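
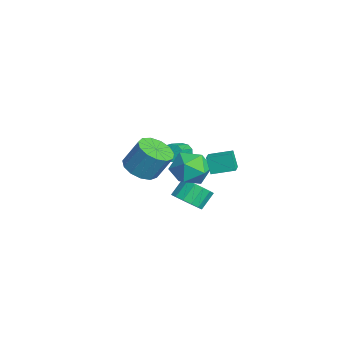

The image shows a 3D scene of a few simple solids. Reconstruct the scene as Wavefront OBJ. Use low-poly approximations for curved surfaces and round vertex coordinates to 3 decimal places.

v 0.301 2.708 -0.987
v 1.117 3.171 -0.928
v 0.655 3.875 -0.073
v -0.161 3.412 -0.133
v 0.86 3.411 -1.265
v 0.398 4.115 -0.41
v 0.453 3.462 -1.527
v -0.008 4.167 -0.672
v 0.006 3.312 -1.644
v -0.456 4.016 -0.79
v -0.363 2.999 -1.586
v -0.824 3.704 -0.731
v -0.553 2.609 -1.367
v -1.015 3.313 -0.512
v -0.515 2.245 -1.047
v -0.977 2.949 -0.192
v -0.258 2.005 -0.71
v -0.72 2.709 0.145
v 0.148 1.953 -0.448
v -0.313 2.658 0.407
v 0.596 2.104 -0.33
v 0.134 2.808 0.524
v 0.964 2.416 -0.389
v 0.503 3.121 0.466
v 1.155 2.807 -0.608
v 0.693 3.511 0.247
v 3.079 3.52 3.026
v 2.713 3.353 3.996
v 3.369 4.715 3.342
v 3.003 4.548 4.312
v 3.897 3.252 3.288
v 3.531 3.085 4.258
v 4.187 4.447 3.604
v 3.821 4.28 4.574
v 2.24 3.657 2.738
v 3.239 3.078 2.968
v 1.301 2.002 2.652
v 2.3 1.423 2.882
v 1.797 2.084 3.717
v 2.377 3.107 3.77
v 2.163 1.973 1.85
v 2.743 2.996 1.903
v 3.192 2.037 2.42
v 2.965 2.106 3.573
v 1.575 2.974 2.047
v 1.348 3.043 3.2
v -2.043 0.678 0.372
v -1.539 1.469 -0.143
v -1.233 2.273 1.393
v -1.737 1.482 1.908
v -2.12 1.629 -0.111
v -1.814 2.434 1.424
v -2.676 1.488 0.074
v -2.37 2.292 1.609
v -3.031 1.089 0.354
v -2.725 1.893 1.889
v -3.072 0.559 0.639
v -2.766 1.364 2.175
v -2.787 0.068 0.84
v -2.481 0.872 2.376
v -2.265 -0.23 0.892
v -1.96 0.574 2.428
v -1.673 -0.24 0.78
v -1.367 0.564 2.315
v -1.198 0.042 0.537
v -0.893 0.846 2.073
v -0.992 0.526 0.243
v -0.686 1.33 1.778
v -1.119 1.058 -0.011
v -0.813 1.862 1.525
v -4.016 3.268 0.137
v -3.616 3.545 -0.215
v -2.405 2.75 0.532
v -2.804 2.472 0.883
v -3.667 3.753 0.088
v -2.456 2.958 0.835
v -3.85 3.776 0.409
v -2.639 2.981 1.156
v -4.097 3.604 0.627
v -2.886 2.809 1.373
v -4.312 3.304 0.657
v -3.101 2.509 1.404
v -4.415 2.99 0.488
v -3.204 2.195 1.235
v -4.364 2.782 0.185
v -3.153 1.987 0.932
v -4.181 2.759 -0.136
v -2.97 1.964 0.611
v -3.934 2.931 -0.353
v -2.723 2.136 0.393
v -3.719 3.231 -0.384
v -2.508 2.436 0.363
f 2 1 5
f 2 5 3
f 3 5 6
f 3 6 4
f 5 1 7
f 5 7 6
f 6 7 8
f 6 8 4
f 7 1 9
f 7 9 8
f 8 9 10
f 8 10 4
f 9 1 11
f 9 11 10
f 10 11 12
f 10 12 4
f 11 1 13
f 11 13 12
f 12 13 14
f 12 14 4
f 13 1 15
f 13 15 14
f 14 15 16
f 14 16 4
f 15 1 17
f 15 17 16
f 16 17 18
f 16 18 4
f 17 1 19
f 17 19 18
f 18 19 20
f 18 20 4
f 19 1 21
f 19 21 20
f 20 21 22
f 20 22 4
f 21 1 23
f 21 23 22
f 22 23 24
f 22 24 4
f 23 1 25
f 23 25 24
f 24 25 26
f 24 26 4
f 25 1 2
f 25 2 26
f 26 2 3
f 26 3 4
f 28 30 27
f 31 28 27
f 27 30 29
f 29 31 27
f 28 34 30
f 32 28 31
f 32 34 28
f 30 34 29
f 33 31 29
f 29 34 33
f 33 32 31
f 34 32 33
f 35 46 40
f 35 40 36
f 35 36 42
f 35 42 45
f 35 45 46
f 36 40 44
f 40 46 39
f 46 45 37
f 45 42 41
f 42 36 43
f 38 44 39
f 38 39 37
f 38 37 41
f 38 41 43
f 38 43 44
f 39 44 40
f 37 39 46
f 41 37 45
f 43 41 42
f 44 43 36
f 48 47 51
f 48 51 49
f 49 51 52
f 49 52 50
f 51 47 53
f 51 53 52
f 52 53 54
f 52 54 50
f 53 47 55
f 53 55 54
f 54 55 56
f 54 56 50
f 55 47 57
f 55 57 56
f 56 57 58
f 56 58 50
f 57 47 59
f 57 59 58
f 58 59 60
f 58 60 50
f 59 47 61
f 59 61 60
f 60 61 62
f 60 62 50
f 61 47 63
f 61 63 62
f 62 63 64
f 62 64 50
f 63 47 65
f 63 65 64
f 64 65 66
f 64 66 50
f 65 47 67
f 65 67 66
f 66 67 68
f 66 68 50
f 67 47 69
f 67 69 68
f 68 69 70
f 68 70 50
f 69 47 48
f 69 48 70
f 70 48 49
f 70 49 50
f 72 71 75
f 72 75 73
f 73 75 76
f 73 76 74
f 75 71 77
f 75 77 76
f 76 77 78
f 76 78 74
f 77 71 79
f 77 79 78
f 78 79 80
f 78 80 74
f 79 71 81
f 79 81 80
f 80 81 82
f 80 82 74
f 81 71 83
f 81 83 82
f 82 83 84
f 82 84 74
f 83 71 85
f 83 85 84
f 84 85 86
f 84 86 74
f 85 71 87
f 85 87 86
f 86 87 88
f 86 88 74
f 87 71 89
f 87 89 88
f 88 89 90
f 88 90 74
f 89 71 91
f 89 91 90
f 90 91 92
f 90 92 74
f 91 71 72
f 91 72 92
f 92 72 73
f 92 73 74



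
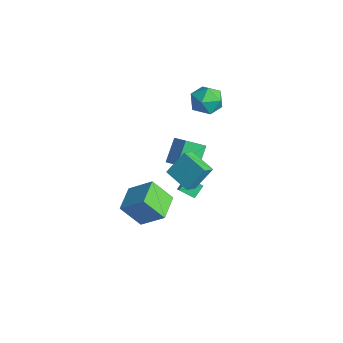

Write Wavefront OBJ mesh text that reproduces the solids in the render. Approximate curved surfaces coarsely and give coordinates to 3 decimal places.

v 0.217 -1.178 -1.267
v 0.373 -0.093 0.135
v -0.142 -0.413 -1.82
v 0.014 0.673 -0.417
v 1.846 -0.773 -1.763
v 2.002 0.313 -0.36
v 1.487 -0.007 -2.315
v 1.643 1.078 -0.913
v -3.345 4.585 0.881
v -2.749 4.342 -0.067
v -3.811 2.798 1.047
v -3.215 2.555 0.099
v -2.667 2.868 1.056
v -2.379 3.973 0.953
v -4.181 3.167 0.027
v -3.893 4.272 -0.076
v -3.265 3.465 -0.595
v -2.33 3.28 0.041
v -4.23 3.86 0.939
v -3.295 3.675 1.575
v -0.039 0.714 -4.827
v -0.735 0.085 -4.355
v -0.303 1.45 -4.235
v -0.999 0.821 -3.764
v 0.799 0.379 -4.036
v 0.103 -0.25 -3.565
v 0.535 1.115 -3.445
v -0.161 0.486 -2.973
v 0.693 -3.899 -1.087
v 1.842 -3.004 0.118
v 1.396 -2.961 -2.453
v 2.545 -2.067 -1.248
v 1.875 -5.113 -1.312
v 3.024 -4.219 -0.107
v 2.578 -4.176 -2.678
v 3.727 -3.281 -1.473
v -1.106 0.927 -2.927
v -1.304 -0.35 -2
v -1.843 1.933 -1.698
v -2.04 0.656 -0.772
v -0.1 1.104 -2.468
v -0.297 -0.173 -1.542
v -0.836 2.11 -1.24
v -1.034 0.833 -0.313
f 2 4 1
f 5 2 1
f 1 4 3
f 3 5 1
f 2 8 4
f 6 2 5
f 6 8 2
f 4 8 3
f 7 5 3
f 3 8 7
f 7 6 5
f 8 6 7
f 9 20 14
f 9 14 10
f 9 10 16
f 9 16 19
f 9 19 20
f 10 14 18
f 14 20 13
f 20 19 11
f 19 16 15
f 16 10 17
f 12 18 13
f 12 13 11
f 12 11 15
f 12 15 17
f 12 17 18
f 13 18 14
f 11 13 20
f 15 11 19
f 17 15 16
f 18 17 10
f 22 24 21
f 25 22 21
f 21 24 23
f 23 25 21
f 22 28 24
f 26 22 25
f 26 28 22
f 24 28 23
f 27 25 23
f 23 28 27
f 27 26 25
f 28 26 27
f 30 32 29
f 33 30 29
f 29 32 31
f 31 33 29
f 30 36 32
f 34 30 33
f 34 36 30
f 32 36 31
f 35 33 31
f 31 36 35
f 35 34 33
f 36 34 35
f 38 40 37
f 41 38 37
f 37 40 39
f 39 41 37
f 38 44 40
f 42 38 41
f 42 44 38
f 40 44 39
f 43 41 39
f 39 44 43
f 43 42 41
f 44 42 43



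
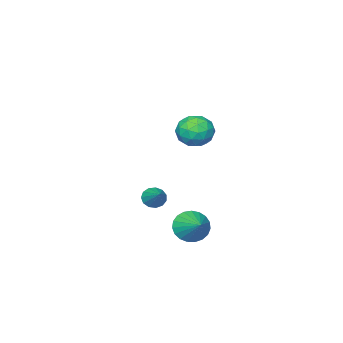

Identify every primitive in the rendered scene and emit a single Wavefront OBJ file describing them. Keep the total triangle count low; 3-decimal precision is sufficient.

v 1.571 2.252 -3.35
v 2.257 1.69 -2.958
v 2.189 3.568 -2.55
v 2.434 1.814 -3.298
v 2.463 2.013 -3.647
v 2.337 2.254 -3.946
v 2.078 2.494 -4.141
v 1.732 2.693 -4.199
v 1.358 2.815 -4.111
v 1.02 2.84 -3.891
v 0.778 2.763 -3.578
v 0.673 2.598 -3.225
v 0.723 2.373 -2.894
v 0.92 2.127 -2.642
v 1.229 1.903 -2.512
v 1.597 1.739 -2.528
v 1.961 1.664 -2.685
v -0.03 -2.198 -3.479
v 0.528 -2.562 -3.413
v 0.67 -0.962 -2.561
v 0.573 -2.355 -3.726
v 0.426 -2.098 -3.96
v 0.134 -1.873 -4.041
v -0.209 -1.75 -3.944
v -0.496 -1.77 -3.699
v -0.635 -1.925 -3.384
v -0.581 -2.167 -3.099
v -0.353 -2.419 -2.935
v -0.022 -2.6 -2.943
v 0.307 -2.654 -3.121
v 1.326 3.035 2.487
v 1.889 3.021 3.337
v 0.811 1.499 2.803
v 1.374 1.485 3.653
v 0.553 2.088 3.596
v 0.872 3.037 3.4
v 1.828 1.483 2.74
v 2.147 2.432 2.544
v 2.2 2.062 3.493
v 1.412 2.435 4.022
v 1.288 2.085 2.118
v 0.5 2.458 2.647
v 1.653 3.163 2.884
v 1.047 1.357 3.256
v 0.565 1.712 3.222
v 0.896 1.703 3.722
v 1.055 3.172 2.921
v 1.386 3.164 3.421
v 0.6 2.615 3.573
v 1.314 1.356 2.719
v 1.645 1.348 3.219
v 1.804 2.817 2.418
v 2.135 2.808 2.918
v 2.1 1.905 2.567
v 2.167 2.591 3.476
v 1.864 1.688 3.661
v 2.131 1.687 3.125
v 2.318 2.245 3.01
v 1.704 2.81 3.786
v 1.401 1.908 3.972
v 0.918 2.262 3.939
v 1.105 2.819 3.824
v 1.886 2.247 3.878
v 1.299 2.612 2.168
v 0.996 1.71 2.354
v 1.595 1.701 2.316
v 1.782 2.258 2.201
v 0.836 2.832 2.479
v 0.533 1.929 2.664
v 0.382 2.275 3.13
v 0.569 2.833 3.015
v 0.814 2.273 2.262
f 2 1 4
f 2 4 3
f 4 1 5
f 4 5 3
f 5 1 6
f 5 6 3
f 6 1 7
f 6 7 3
f 7 1 8
f 7 8 3
f 8 1 9
f 8 9 3
f 9 1 10
f 9 10 3
f 10 1 11
f 10 11 3
f 11 1 12
f 11 12 3
f 12 1 13
f 12 13 3
f 13 1 14
f 13 14 3
f 14 1 15
f 14 15 3
f 15 1 16
f 15 16 3
f 16 1 17
f 16 17 3
f 17 1 2
f 17 2 3
f 19 18 21
f 19 21 20
f 21 18 22
f 21 22 20
f 22 18 23
f 22 23 20
f 23 18 24
f 23 24 20
f 24 18 25
f 24 25 20
f 25 18 26
f 25 26 20
f 26 18 27
f 26 27 20
f 27 18 28
f 27 28 20
f 28 18 29
f 28 29 20
f 29 18 30
f 29 30 20
f 30 18 19
f 30 19 20
f 31 68 47
f 68 42 71
f 47 71 36
f 68 71 47
f 31 47 43
f 47 36 48
f 43 48 32
f 47 48 43
f 31 43 52
f 43 32 53
f 52 53 38
f 43 53 52
f 31 52 64
f 52 38 67
f 64 67 41
f 52 67 64
f 31 64 68
f 64 41 72
f 68 72 42
f 64 72 68
f 32 48 59
f 48 36 62
f 59 62 40
f 48 62 59
f 36 71 49
f 71 42 70
f 49 70 35
f 71 70 49
f 42 72 69
f 72 41 65
f 69 65 33
f 72 65 69
f 41 67 66
f 67 38 54
f 66 54 37
f 67 54 66
f 38 53 58
f 53 32 55
f 58 55 39
f 53 55 58
f 34 60 46
f 60 40 61
f 46 61 35
f 60 61 46
f 34 46 44
f 46 35 45
f 44 45 33
f 46 45 44
f 34 44 51
f 44 33 50
f 51 50 37
f 44 50 51
f 34 51 56
f 51 37 57
f 56 57 39
f 51 57 56
f 34 56 60
f 56 39 63
f 60 63 40
f 56 63 60
f 35 61 49
f 61 40 62
f 49 62 36
f 61 62 49
f 33 45 69
f 45 35 70
f 69 70 42
f 45 70 69
f 37 50 66
f 50 33 65
f 66 65 41
f 50 65 66
f 39 57 58
f 57 37 54
f 58 54 38
f 57 54 58
f 40 63 59
f 63 39 55
f 59 55 32
f 63 55 59



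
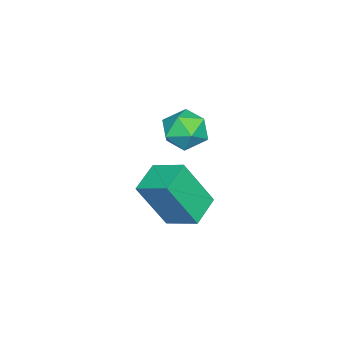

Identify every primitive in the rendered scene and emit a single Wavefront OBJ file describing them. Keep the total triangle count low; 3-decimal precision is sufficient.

v -0.13 0.67 0.237
v 0.446 0.875 0.844
v 0.754 -0.275 -0.284
v 1.33 -0.07 0.323
v 0.602 -0.477 0.541
v 0.056 0.107 0.862
v 1.144 0.493 -0.302
v 0.598 1.077 0.019
v 1.234 0.766 0.511
v 0.899 0.166 1.032
v 0.301 0.434 -0.472
v -0.034 -0.166 0.049
v -0.431 -0.184 -4.004
v 0.018 -1.066 -2.209
v -0.185 1.003 -3.482
v 0.264 0.121 -1.687
v 0.776 -0.281 -4.353
v 1.225 -1.163 -2.558
v 1.022 0.906 -3.831
v 1.471 0.024 -2.036
f 1 12 6
f 1 6 2
f 1 2 8
f 1 8 11
f 1 11 12
f 2 6 10
f 6 12 5
f 12 11 3
f 11 8 7
f 8 2 9
f 4 10 5
f 4 5 3
f 4 3 7
f 4 7 9
f 4 9 10
f 5 10 6
f 3 5 12
f 7 3 11
f 9 7 8
f 10 9 2
f 14 16 13
f 17 14 13
f 13 16 15
f 15 17 13
f 14 20 16
f 18 14 17
f 18 20 14
f 16 20 15
f 19 17 15
f 15 20 19
f 19 18 17
f 20 18 19



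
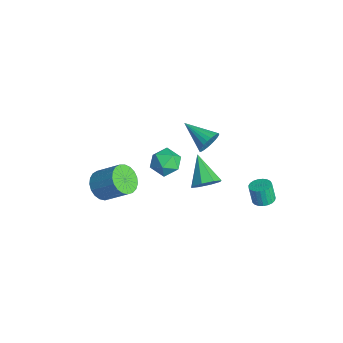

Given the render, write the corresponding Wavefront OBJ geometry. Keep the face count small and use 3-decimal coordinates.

v -1.654 2.754 -1.688
v -1.248 2.457 -1.053
v -3.266 1.866 -1.072
v -1.354 2.731 -0.936
v -1.506 3.008 -0.933
v -1.68 3.247 -1.046
v -1.85 3.41 -1.256
v -1.991 3.474 -1.532
v -2.08 3.428 -1.831
v -2.104 3.279 -2.109
v -2.06 3.05 -2.323
v -1.954 2.777 -2.44
v -1.803 2.499 -2.443
v -1.628 2.261 -2.33
v -1.458 2.097 -2.12
v -1.318 2.034 -1.844
v -1.228 2.08 -1.545
v -1.204 2.228 -1.267
v 0.601 -0.566 0.591
v 1.276 -0.096 1.08
v 1.324 -1.904 0.88
v 1.999 -1.434 1.369
v 1.11 -1.496 1.719
v 0.664 -0.669 1.54
v 1.936 -1.331 0.42
v 1.49 -0.504 0.241
v 2.101 -0.569 0.974
v 1.591 -0.671 1.777
v 1.009 -1.329 0.183
v 0.499 -1.431 0.986
v -1.06 -3.848 -2.571
v -0.407 -3.651 -3.26
v 0.533 -2.634 -2.079
v -0.12 -2.832 -1.389
v -0.673 -3.35 -3.307
v 0.268 -2.334 -2.126
v -1.005 -3.136 -3.227
v -0.065 -2.12 -2.046
v -1.347 -3.045 -3.033
v -0.406 -2.029 -1.852
v -1.639 -3.093 -2.76
v -0.699 -2.077 -1.578
v -1.831 -3.272 -2.453
v -0.891 -2.255 -1.272
v -1.89 -3.55 -2.167
v -0.95 -2.533 -0.986
v -1.805 -3.879 -1.95
v -0.865 -2.863 -0.769
v -1.592 -4.204 -1.841
v -0.652 -3.187 -0.66
v -1.286 -4.467 -1.858
v -0.346 -3.45 -0.677
v -0.942 -4.623 -1.998
v -0.002 -3.606 -0.817
v -0.618 -4.645 -2.237
v 0.323 -3.628 -1.056
v -0.37 -4.529 -2.534
v 0.57 -3.513 -1.353
v -0.242 -4.296 -2.837
v 0.699 -3.279 -1.656
v -0.255 -3.985 -3.094
v 0.685 -2.968 -1.913
v 3.28 0.576 0.366
v 3.761 0.807 1.053
v 1.7 0.684 1.434
v 3.556 1.331 0.698
v 3.19 1.413 0.148
v 2.876 1.004 -0.275
v 2.799 0.345 -0.321
v 3.004 -0.18 0.034
v 3.37 -0.262 0.584
v 3.683 0.147 1.006
v 3.487 3.891 -2.243
v 4.115 3.881 -2.077
v 3.822 3.759 -0.972
v 3.193 3.769 -1.137
v 4.058 4.144 -2.063
v 3.764 4.023 -0.958
v 3.901 4.364 -2.08
v 3.608 4.243 -0.975
v 3.674 4.502 -2.126
v 3.38 4.381 -1.021
v 3.413 4.535 -2.191
v 3.12 4.413 -1.086
v 3.166 4.456 -2.266
v 2.872 4.334 -1.161
v 2.974 4.279 -2.336
v 2.68 4.157 -1.231
v 2.871 4.035 -2.39
v 2.577 3.913 -1.285
v 2.874 3.766 -2.419
v 2.58 3.645 -1.314
v 2.983 3.519 -2.417
v 2.689 3.397 -1.312
v 3.179 3.336 -2.385
v 2.886 3.215 -1.28
v 3.429 3.249 -2.329
v 3.135 3.128 -1.223
v 3.688 3.273 -2.257
v 3.395 3.151 -1.152
v 3.913 3.404 -2.183
v 3.62 3.282 -1.078
v 4.064 3.619 -2.119
v 3.77 3.497 -1.014
f 2 1 4
f 2 4 3
f 4 1 5
f 4 5 3
f 5 1 6
f 5 6 3
f 6 1 7
f 6 7 3
f 7 1 8
f 7 8 3
f 8 1 9
f 8 9 3
f 9 1 10
f 9 10 3
f 10 1 11
f 10 11 3
f 11 1 12
f 11 12 3
f 12 1 13
f 12 13 3
f 13 1 14
f 13 14 3
f 14 1 15
f 14 15 3
f 15 1 16
f 15 16 3
f 16 1 17
f 16 17 3
f 17 1 18
f 17 18 3
f 18 1 2
f 18 2 3
f 19 30 24
f 19 24 20
f 19 20 26
f 19 26 29
f 19 29 30
f 20 24 28
f 24 30 23
f 30 29 21
f 29 26 25
f 26 20 27
f 22 28 23
f 22 23 21
f 22 21 25
f 22 25 27
f 22 27 28
f 23 28 24
f 21 23 30
f 25 21 29
f 27 25 26
f 28 27 20
f 32 31 35
f 32 35 33
f 33 35 36
f 33 36 34
f 35 31 37
f 35 37 36
f 36 37 38
f 36 38 34
f 37 31 39
f 37 39 38
f 38 39 40
f 38 40 34
f 39 31 41
f 39 41 40
f 40 41 42
f 40 42 34
f 41 31 43
f 41 43 42
f 42 43 44
f 42 44 34
f 43 31 45
f 43 45 44
f 44 45 46
f 44 46 34
f 45 31 47
f 45 47 46
f 46 47 48
f 46 48 34
f 47 31 49
f 47 49 48
f 48 49 50
f 48 50 34
f 49 31 51
f 49 51 50
f 50 51 52
f 50 52 34
f 51 31 53
f 51 53 52
f 52 53 54
f 52 54 34
f 53 31 55
f 53 55 54
f 54 55 56
f 54 56 34
f 55 31 57
f 55 57 56
f 56 57 58
f 56 58 34
f 57 31 59
f 57 59 58
f 58 59 60
f 58 60 34
f 59 31 61
f 59 61 60
f 60 61 62
f 60 62 34
f 61 31 32
f 61 32 62
f 62 32 33
f 62 33 34
f 64 63 66
f 64 66 65
f 66 63 67
f 66 67 65
f 67 63 68
f 67 68 65
f 68 63 69
f 68 69 65
f 69 63 70
f 69 70 65
f 70 63 71
f 70 71 65
f 71 63 72
f 71 72 65
f 72 63 64
f 72 64 65
f 74 73 77
f 74 77 75
f 75 77 78
f 75 78 76
f 77 73 79
f 77 79 78
f 78 79 80
f 78 80 76
f 79 73 81
f 79 81 80
f 80 81 82
f 80 82 76
f 81 73 83
f 81 83 82
f 82 83 84
f 82 84 76
f 83 73 85
f 83 85 84
f 84 85 86
f 84 86 76
f 85 73 87
f 85 87 86
f 86 87 88
f 86 88 76
f 87 73 89
f 87 89 88
f 88 89 90
f 88 90 76
f 89 73 91
f 89 91 90
f 90 91 92
f 90 92 76
f 91 73 93
f 91 93 92
f 92 93 94
f 92 94 76
f 93 73 95
f 93 95 94
f 94 95 96
f 94 96 76
f 95 73 97
f 95 97 96
f 96 97 98
f 96 98 76
f 97 73 99
f 97 99 98
f 98 99 100
f 98 100 76
f 99 73 101
f 99 101 100
f 100 101 102
f 100 102 76
f 101 73 103
f 101 103 102
f 102 103 104
f 102 104 76
f 103 73 74
f 103 74 104
f 104 74 75
f 104 75 76



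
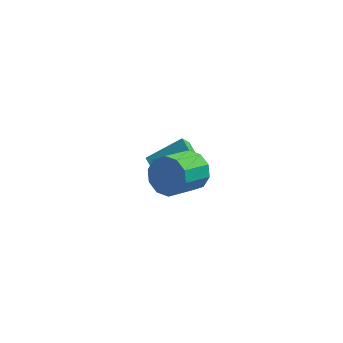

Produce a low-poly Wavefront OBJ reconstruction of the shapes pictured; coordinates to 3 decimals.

v 1.212 -0.301 1.608
v 1.759 -0.96 1.245
v 0.895 -2.098 2.009
v 0.348 -1.439 2.372
v 1.987 -0.796 1.747
v 1.123 -1.934 2.511
v 1.919 -0.443 2.195
v 1.055 -1.581 2.959
v 1.581 -0.036 2.42
v 0.717 -1.174 3.184
v 1.102 0.27 2.334
v 0.238 -0.868 3.098
v 0.665 0.358 1.971
v -0.199 -0.78 2.735
v 0.437 0.194 1.469
v -0.427 -0.944 2.233
v 0.505 -0.159 1.021
v -0.359 -1.297 1.785
v 0.843 -0.566 0.796
v -0.021 -1.704 1.56
v 1.322 -0.872 0.882
v 0.458 -2.01 1.646
v -0.372 2.79 -2.428
v 1.137 3.333 -1.485
v -0.943 3.804 -2.097
v 0.565 4.347 -1.154
v -0.085 3.173 -3.106
v 1.423 3.716 -2.163
v -0.657 4.187 -2.775
v 0.852 4.73 -1.832
f 2 1 5
f 2 5 3
f 3 5 6
f 3 6 4
f 5 1 7
f 5 7 6
f 6 7 8
f 6 8 4
f 7 1 9
f 7 9 8
f 8 9 10
f 8 10 4
f 9 1 11
f 9 11 10
f 10 11 12
f 10 12 4
f 11 1 13
f 11 13 12
f 12 13 14
f 12 14 4
f 13 1 15
f 13 15 14
f 14 15 16
f 14 16 4
f 15 1 17
f 15 17 16
f 16 17 18
f 16 18 4
f 17 1 19
f 17 19 18
f 18 19 20
f 18 20 4
f 19 1 21
f 19 21 20
f 20 21 22
f 20 22 4
f 21 1 2
f 21 2 22
f 22 2 3
f 22 3 4
f 24 26 23
f 27 24 23
f 23 26 25
f 25 27 23
f 24 30 26
f 28 24 27
f 28 30 24
f 26 30 25
f 29 27 25
f 25 30 29
f 29 28 27
f 30 28 29



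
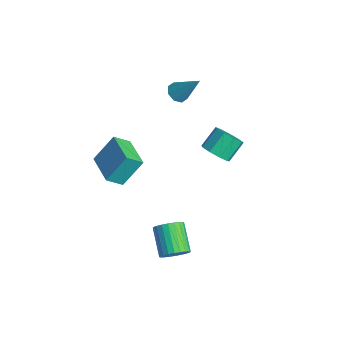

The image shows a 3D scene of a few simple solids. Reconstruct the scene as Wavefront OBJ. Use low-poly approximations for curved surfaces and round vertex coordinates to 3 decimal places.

v 4.502 -2.075 -2.776
v 4.871 -2.276 -2.179
v 3.588 -1.986 -1.287
v 3.218 -1.785 -1.884
v 4.928 -1.997 -2.189
v 3.644 -1.707 -1.296
v 4.92 -1.73 -2.287
v 3.636 -1.44 -1.395
v 4.848 -1.516 -2.46
v 3.564 -1.225 -1.568
v 4.724 -1.386 -2.682
v 3.44 -1.096 -1.789
v 4.565 -1.362 -2.917
v 3.282 -1.071 -2.025
v 4.397 -1.446 -3.131
v 3.114 -1.155 -2.239
v 4.245 -1.626 -3.291
v 2.962 -1.335 -2.399
v 4.132 -1.874 -3.373
v 2.849 -1.584 -2.481
v 4.076 -2.153 -3.364
v 2.792 -1.863 -2.471
v 4.084 -2.42 -3.265
v 2.8 -2.13 -2.373
v 4.156 -2.635 -3.092
v 2.872 -2.344 -2.2
v 4.28 -2.764 -2.871
v 2.996 -2.474 -1.978
v 4.438 -2.789 -2.635
v 3.155 -2.498 -1.743
v 4.606 -2.705 -2.421
v 3.323 -2.414 -1.529
v 4.758 -2.525 -2.261
v 3.475 -2.234 -1.369
v -1.361 0.922 3.048
v -1.072 1.284 2.666
v -0.479 1.638 4.392
v -1.462 1.469 2.823
v -1.792 1.335 3.111
v -1.87 0.958 3.363
v -1.65 0.561 3.43
v -1.261 0.375 3.273
v -0.93 0.51 2.984
v -0.852 0.886 2.733
v -0.147 -3.986 1.128
v -0.108 -2.966 2.411
v -0.054 -3.2 0.5
v -0.015 -2.18 1.783
v 1.615 -4.14 1.197
v 1.654 -3.12 2.48
v 1.708 -3.354 0.569
v 1.747 -2.334 1.852
v 1.297 1.586 0.36
v 1.971 1.456 0.752
v 1.677 2.344 1.551
v 1.003 2.474 1.16
v 2.048 1.828 0.367
v 1.755 2.716 1.166
v 1.775 2.087 -0.02
v 1.482 2.974 0.779
v 1.277 2.111 -0.23
v 0.984 2.999 0.569
v 0.789 1.89 -0.163
v 0.496 2.777 0.636
v 0.538 1.526 0.149
v 0.245 2.414 0.948
v 0.642 1.191 0.559
v 0.349 2.079 1.359
v 1.053 1.04 0.877
v 0.76 1.928 1.676
v 1.577 1.145 0.953
v 1.284 2.033 1.752
f 2 1 5
f 2 5 3
f 3 5 6
f 3 6 4
f 5 1 7
f 5 7 6
f 6 7 8
f 6 8 4
f 7 1 9
f 7 9 8
f 8 9 10
f 8 10 4
f 9 1 11
f 9 11 10
f 10 11 12
f 10 12 4
f 11 1 13
f 11 13 12
f 12 13 14
f 12 14 4
f 13 1 15
f 13 15 14
f 14 15 16
f 14 16 4
f 15 1 17
f 15 17 16
f 16 17 18
f 16 18 4
f 17 1 19
f 17 19 18
f 18 19 20
f 18 20 4
f 19 1 21
f 19 21 20
f 20 21 22
f 20 22 4
f 21 1 23
f 21 23 22
f 22 23 24
f 22 24 4
f 23 1 25
f 23 25 24
f 24 25 26
f 24 26 4
f 25 1 27
f 25 27 26
f 26 27 28
f 26 28 4
f 27 1 29
f 27 29 28
f 28 29 30
f 28 30 4
f 29 1 31
f 29 31 30
f 30 31 32
f 30 32 4
f 31 1 33
f 31 33 32
f 32 33 34
f 32 34 4
f 33 1 2
f 33 2 34
f 34 2 3
f 34 3 4
f 36 35 38
f 36 38 37
f 38 35 39
f 38 39 37
f 39 35 40
f 39 40 37
f 40 35 41
f 40 41 37
f 41 35 42
f 41 42 37
f 42 35 43
f 42 43 37
f 43 35 44
f 43 44 37
f 44 35 36
f 44 36 37
f 46 48 45
f 49 46 45
f 45 48 47
f 47 49 45
f 46 52 48
f 50 46 49
f 50 52 46
f 48 52 47
f 51 49 47
f 47 52 51
f 51 50 49
f 52 50 51
f 54 53 57
f 54 57 55
f 55 57 58
f 55 58 56
f 57 53 59
f 57 59 58
f 58 59 60
f 58 60 56
f 59 53 61
f 59 61 60
f 60 61 62
f 60 62 56
f 61 53 63
f 61 63 62
f 62 63 64
f 62 64 56
f 63 53 65
f 63 65 64
f 64 65 66
f 64 66 56
f 65 53 67
f 65 67 66
f 66 67 68
f 66 68 56
f 67 53 69
f 67 69 68
f 68 69 70
f 68 70 56
f 69 53 71
f 69 71 70
f 70 71 72
f 70 72 56
f 71 53 54
f 71 54 72
f 72 54 55
f 72 55 56



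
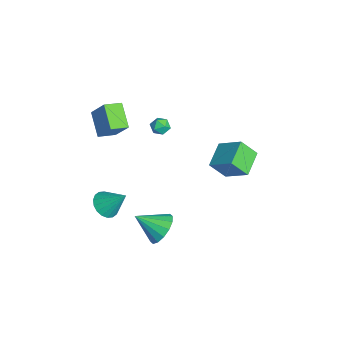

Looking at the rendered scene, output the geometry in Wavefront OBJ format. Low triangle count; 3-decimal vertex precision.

v -1.021 3.29 1.264
v -0.006 4.337 2.249
v -0.903 4.211 0.163
v 0.112 5.258 1.148
v 0.328 2.482 0.732
v 1.343 3.529 1.717
v 0.446 3.403 -0.369
v 1.461 4.45 0.616
v -1.114 -3.179 -3.445
v -0.263 -3.221 -3.819
v -0.486 -2.101 -2.135
v -0.431 -2.894 -4.008
v -0.734 -2.623 -4.086
v -1.112 -2.462 -4.037
v -1.491 -2.443 -3.871
v -1.795 -2.57 -3.62
v -1.964 -2.818 -3.335
v -1.965 -3.138 -3.072
v -1.797 -3.465 -2.883
v -1.494 -3.736 -2.805
v -1.116 -3.897 -2.854
v -0.737 -3.916 -3.02
v -0.433 -3.788 -3.27
v -0.264 -3.541 -3.555
v -1.108 -3.513 2.971
v -2.503 -3.67 3.893
v -1.418 -2.478 2.678
v -2.813 -2.635 3.6
v -0.287 -2.885 4.32
v -1.682 -3.042 5.242
v -0.597 -1.85 4.027
v -1.992 -2.007 4.949
v -3.076 0.696 2.001
v -2.475 0.484 1.931
v -3.385 0.076 1.229
v -2.784 -0.136 1.159
v -3.119 -0.291 1.683
v -2.928 0.093 2.161
v -2.932 0.467 0.999
v -2.741 0.851 1.477
v -2.386 0.343 1.312
v -2.501 -0.126 1.734
v -3.359 0.686 1.426
v -3.474 0.217 1.848
v 2.488 -0.579 -2.464
v 3.212 -1.175 -3
v 2.092 -2.001 -1.416
v 3.498 -0.944 -2.578
v 3.513 -0.616 -2.126
v 3.254 -0.277 -1.765
v 2.789 -0.019 -1.591
v 2.244 0.088 -1.651
v 1.764 0.017 -1.928
v 1.478 -0.214 -2.349
v 1.463 -0.542 -2.801
v 1.722 -0.881 -3.163
v 2.186 -1.139 -3.337
v 2.732 -1.246 -3.277
f 2 4 1
f 5 2 1
f 1 4 3
f 3 5 1
f 2 8 4
f 6 2 5
f 6 8 2
f 4 8 3
f 7 5 3
f 3 8 7
f 7 6 5
f 8 6 7
f 10 9 12
f 10 12 11
f 12 9 13
f 12 13 11
f 13 9 14
f 13 14 11
f 14 9 15
f 14 15 11
f 15 9 16
f 15 16 11
f 16 9 17
f 16 17 11
f 17 9 18
f 17 18 11
f 18 9 19
f 18 19 11
f 19 9 20
f 19 20 11
f 20 9 21
f 20 21 11
f 21 9 22
f 21 22 11
f 22 9 23
f 22 23 11
f 23 9 24
f 23 24 11
f 24 9 10
f 24 10 11
f 26 28 25
f 29 26 25
f 25 28 27
f 27 29 25
f 26 32 28
f 30 26 29
f 30 32 26
f 28 32 27
f 31 29 27
f 27 32 31
f 31 30 29
f 32 30 31
f 33 44 38
f 33 38 34
f 33 34 40
f 33 40 43
f 33 43 44
f 34 38 42
f 38 44 37
f 44 43 35
f 43 40 39
f 40 34 41
f 36 42 37
f 36 37 35
f 36 35 39
f 36 39 41
f 36 41 42
f 37 42 38
f 35 37 44
f 39 35 43
f 41 39 40
f 42 41 34
f 46 45 48
f 46 48 47
f 48 45 49
f 48 49 47
f 49 45 50
f 49 50 47
f 50 45 51
f 50 51 47
f 51 45 52
f 51 52 47
f 52 45 53
f 52 53 47
f 53 45 54
f 53 54 47
f 54 45 55
f 54 55 47
f 55 45 56
f 55 56 47
f 56 45 57
f 56 57 47
f 57 45 58
f 57 58 47
f 58 45 46
f 58 46 47



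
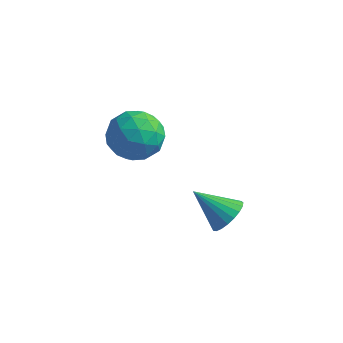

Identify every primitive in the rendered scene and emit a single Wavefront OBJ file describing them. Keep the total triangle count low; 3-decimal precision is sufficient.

v 2.397 0.824 -2.242
v 2.837 0.712 -1.736
v 1.323 0.596 -1.358
v 2.795 0.991 -1.716
v 2.683 1.241 -1.787
v 2.522 1.419 -1.937
v 2.339 1.494 -2.139
v 2.167 1.453 -2.359
v 2.034 1.304 -2.559
v 1.964 1.071 -2.704
v 1.969 0.796 -2.77
v 2.048 0.526 -2.744
v 2.187 0.307 -2.631
v 2.363 0.178 -2.451
v 2.544 0.16 -2.235
v 2.7 0.258 -2.02
v 2.804 0.453 -1.844
v -1.571 2.471 -1.116
v -0.806 1.92 -1.412
v -1.854 1.44 0.072
v -1.089 0.889 -0.224
v -0.932 1.779 0.176
v -0.757 2.417 -0.559
v -1.903 0.943 -0.781
v -1.728 1.581 -1.516
v -1.011 0.976 -1.205
v -0.411 1.492 -0.614
v -2.249 1.868 -0.726
v -1.649 2.384 -0.135
v -1.163 2.286 -1.369
v -1.497 1.074 0.029
v -1.404 1.597 0.263
v -0.954 1.273 0.089
v -1.135 2.578 -0.867
v -0.685 2.254 -1.041
v -0.759 2.171 -0.108
v -1.975 1.106 -0.299
v -1.525 0.782 -0.473
v -1.706 2.087 -1.429
v -1.256 1.763 -1.603
v -1.901 1.189 -1.232
v -0.834 1.407 -1.421
v -1.001 0.801 -0.722
v -1.479 0.833 -1.05
v -1.377 1.208 -1.482
v -0.481 1.711 -1.073
v -0.648 1.105 -0.375
v -0.556 1.628 -0.14
v -0.453 2.003 -0.572
v -0.602 1.156 -0.951
v -2.012 2.255 -0.965
v -2.179 1.649 -0.267
v -2.207 1.357 -0.768
v -2.104 1.732 -1.2
v -1.659 2.559 -0.618
v -1.826 1.953 0.081
v -1.283 2.152 0.142
v -1.181 2.527 -0.29
v -2.058 2.204 -0.389
f 2 1 4
f 2 4 3
f 4 1 5
f 4 5 3
f 5 1 6
f 5 6 3
f 6 1 7
f 6 7 3
f 7 1 8
f 7 8 3
f 8 1 9
f 8 9 3
f 9 1 10
f 9 10 3
f 10 1 11
f 10 11 3
f 11 1 12
f 11 12 3
f 12 1 13
f 12 13 3
f 13 1 14
f 13 14 3
f 14 1 15
f 14 15 3
f 15 1 16
f 15 16 3
f 16 1 17
f 16 17 3
f 17 1 2
f 17 2 3
f 18 55 34
f 55 29 58
f 34 58 23
f 55 58 34
f 18 34 30
f 34 23 35
f 30 35 19
f 34 35 30
f 18 30 39
f 30 19 40
f 39 40 25
f 30 40 39
f 18 39 51
f 39 25 54
f 51 54 28
f 39 54 51
f 18 51 55
f 51 28 59
f 55 59 29
f 51 59 55
f 19 35 46
f 35 23 49
f 46 49 27
f 35 49 46
f 23 58 36
f 58 29 57
f 36 57 22
f 58 57 36
f 29 59 56
f 59 28 52
f 56 52 20
f 59 52 56
f 28 54 53
f 54 25 41
f 53 41 24
f 54 41 53
f 25 40 45
f 40 19 42
f 45 42 26
f 40 42 45
f 21 47 33
f 47 27 48
f 33 48 22
f 47 48 33
f 21 33 31
f 33 22 32
f 31 32 20
f 33 32 31
f 21 31 38
f 31 20 37
f 38 37 24
f 31 37 38
f 21 38 43
f 38 24 44
f 43 44 26
f 38 44 43
f 21 43 47
f 43 26 50
f 47 50 27
f 43 50 47
f 22 48 36
f 48 27 49
f 36 49 23
f 48 49 36
f 20 32 56
f 32 22 57
f 56 57 29
f 32 57 56
f 24 37 53
f 37 20 52
f 53 52 28
f 37 52 53
f 26 44 45
f 44 24 41
f 45 41 25
f 44 41 45
f 27 50 46
f 50 26 42
f 46 42 19
f 50 42 46



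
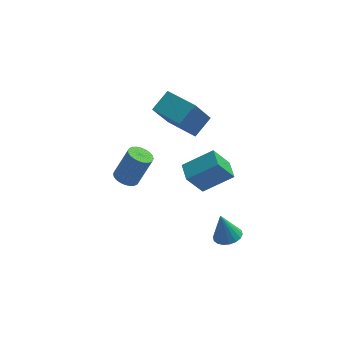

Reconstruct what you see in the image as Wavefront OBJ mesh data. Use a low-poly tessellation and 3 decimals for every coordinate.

v -2.866 -2.224 1.596
v -2.45 -2.813 1.48
v -1.638 -2.585 3.227
v -2.054 -1.996 3.344
v -2.284 -2.606 1.376
v -1.472 -2.378 3.123
v -2.207 -2.341 1.305
v -1.395 -2.113 3.053
v -2.23 -2.058 1.279
v -1.418 -1.83 3.026
v -2.349 -1.801 1.301
v -1.538 -1.573 3.048
v -2.548 -1.608 1.368
v -1.736 -1.38 3.115
v -2.795 -1.509 1.47
v -1.983 -1.281 3.217
v -3.052 -1.518 1.591
v -2.241 -1.29 3.338
v -3.282 -1.635 1.713
v -2.47 -1.407 3.46
v -3.448 -1.842 1.817
v -2.636 -1.614 3.564
v -3.525 -2.107 1.887
v -2.713 -1.879 3.635
v -3.502 -2.39 1.914
v -2.69 -2.162 3.661
v -3.382 -2.647 1.892
v -2.571 -2.419 3.639
v -3.184 -2.84 1.825
v -2.372 -2.612 3.572
v -2.937 -2.939 1.723
v -2.125 -2.711 3.47
v -2.679 -2.93 1.602
v -1.868 -2.702 3.349
v 0.144 0.214 3.68
v 1.039 1.076 4.427
v -1.233 1.754 3.553
v -0.339 2.616 4.301
v 1.039 0.864 1.859
v 1.933 1.726 2.607
v -0.339 2.404 1.733
v 0.556 3.266 2.48
v 0.37 -1.554 0.517
v 2.07 -1.428 1.6
v 0.215 -0.42 0.628
v 1.916 -0.294 1.711
v 1.284 -1.286 -0.951
v 2.985 -1.16 0.132
v 1.13 -0.152 -0.84
v 2.83 -0.026 0.243
v 2.623 -1.959 -4.454
v 3.401 -1.715 -4.296
v 2.217 -1.741 -2.786
v 3.231 -1.398 -4.379
v 2.94 -1.192 -4.477
v 2.587 -1.138 -4.57
v 2.241 -1.246 -4.64
v 1.97 -1.495 -4.673
v 1.829 -1.836 -4.663
v 1.845 -2.202 -4.611
v 2.015 -2.519 -4.529
v 2.306 -2.725 -4.431
v 2.659 -2.78 -4.338
v 3.005 -2.672 -4.268
v 3.276 -2.422 -4.235
v 3.417 -2.081 -4.245
f 2 1 5
f 2 5 3
f 3 5 6
f 3 6 4
f 5 1 7
f 5 7 6
f 6 7 8
f 6 8 4
f 7 1 9
f 7 9 8
f 8 9 10
f 8 10 4
f 9 1 11
f 9 11 10
f 10 11 12
f 10 12 4
f 11 1 13
f 11 13 12
f 12 13 14
f 12 14 4
f 13 1 15
f 13 15 14
f 14 15 16
f 14 16 4
f 15 1 17
f 15 17 16
f 16 17 18
f 16 18 4
f 17 1 19
f 17 19 18
f 18 19 20
f 18 20 4
f 19 1 21
f 19 21 20
f 20 21 22
f 20 22 4
f 21 1 23
f 21 23 22
f 22 23 24
f 22 24 4
f 23 1 25
f 23 25 24
f 24 25 26
f 24 26 4
f 25 1 27
f 25 27 26
f 26 27 28
f 26 28 4
f 27 1 29
f 27 29 28
f 28 29 30
f 28 30 4
f 29 1 31
f 29 31 30
f 30 31 32
f 30 32 4
f 31 1 33
f 31 33 32
f 32 33 34
f 32 34 4
f 33 1 2
f 33 2 34
f 34 2 3
f 34 3 4
f 36 38 35
f 39 36 35
f 35 38 37
f 37 39 35
f 36 42 38
f 40 36 39
f 40 42 36
f 38 42 37
f 41 39 37
f 37 42 41
f 41 40 39
f 42 40 41
f 44 46 43
f 47 44 43
f 43 46 45
f 45 47 43
f 44 50 46
f 48 44 47
f 48 50 44
f 46 50 45
f 49 47 45
f 45 50 49
f 49 48 47
f 50 48 49
f 52 51 54
f 52 54 53
f 54 51 55
f 54 55 53
f 55 51 56
f 55 56 53
f 56 51 57
f 56 57 53
f 57 51 58
f 57 58 53
f 58 51 59
f 58 59 53
f 59 51 60
f 59 60 53
f 60 51 61
f 60 61 53
f 61 51 62
f 61 62 53
f 62 51 63
f 62 63 53
f 63 51 64
f 63 64 53
f 64 51 65
f 64 65 53
f 65 51 66
f 65 66 53
f 66 51 52
f 66 52 53



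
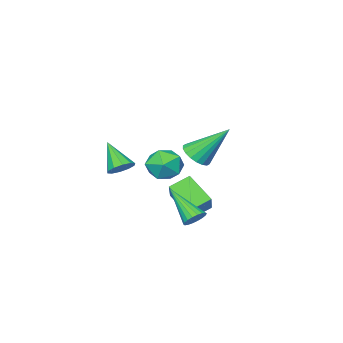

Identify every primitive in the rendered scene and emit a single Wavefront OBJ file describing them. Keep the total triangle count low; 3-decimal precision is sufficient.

v 2.017 2.916 -2.76
v 2.339 2.609 -3.147
v 2.043 1.304 -1.46
v 2.521 2.729 -3.001
v 2.604 2.886 -2.808
v 2.57 3.049 -2.605
v 2.427 3.186 -2.433
v 2.202 3.269 -2.325
v 1.941 3.282 -2.304
v 1.694 3.223 -2.372
v 1.512 3.102 -2.518
v 1.429 2.945 -2.711
v 1.463 2.782 -2.914
v 1.607 2.645 -3.087
v 1.831 2.562 -3.194
v 2.093 2.549 -3.216
v 1.09 -3.073 -1.91
v 1.782 -3.18 -1.922
v 0.93 -4.247 -0.65
v 1.701 -2.864 -1.638
v 1.386 -2.628 -1.457
v 0.959 -2.562 -1.45
v 0.582 -2.69 -1.618
v 0.399 -2.965 -1.898
v 0.48 -3.281 -2.182
v 0.795 -3.517 -2.362
v 1.222 -3.584 -2.37
v 1.599 -3.455 -2.201
v -1.628 -2.148 -2.769
v -0.9 -2.437 -2.067
v -2.22 -3.743 -2.813
v -1.492 -4.032 -2.111
v -2.281 -3.4 -1.82
v -1.915 -2.415 -1.794
v -1.205 -3.765 -3.086
v -0.839 -2.78 -3.06
v -0.639 -3.437 -2.263
v -1.304 -3.211 -1.481
v -1.816 -2.969 -3.399
v -2.481 -2.743 -2.617
v -0.633 -1.665 -3.709
v -1.6 -1.338 -3.201
v -0.73 -0.329 -4.755
v -1.697 -0.001 -4.247
v 0.337 -0.659 -2.513
v -0.63 -0.331 -2.005
v 0.24 0.678 -3.559
v -0.727 1.005 -3.051
v 1.115 1.992 0.553
v 1.472 1.529 1.07
v 0.225 3.128 2.187
v 1.704 1.782 1.02
v 1.819 2.077 0.878
v 1.795 2.355 0.671
v 1.636 2.561 0.441
v 1.374 2.654 0.234
v 1.061 2.616 0.089
v 0.758 2.454 0.037
v 0.526 2.201 0.087
v 0.411 1.906 0.229
v 0.435 1.628 0.436
v 0.594 1.422 0.666
v 0.856 1.329 0.873
v 1.169 1.367 1.018
f 2 1 4
f 2 4 3
f 4 1 5
f 4 5 3
f 5 1 6
f 5 6 3
f 6 1 7
f 6 7 3
f 7 1 8
f 7 8 3
f 8 1 9
f 8 9 3
f 9 1 10
f 9 10 3
f 10 1 11
f 10 11 3
f 11 1 12
f 11 12 3
f 12 1 13
f 12 13 3
f 13 1 14
f 13 14 3
f 14 1 15
f 14 15 3
f 15 1 16
f 15 16 3
f 16 1 2
f 16 2 3
f 18 17 20
f 18 20 19
f 20 17 21
f 20 21 19
f 21 17 22
f 21 22 19
f 22 17 23
f 22 23 19
f 23 17 24
f 23 24 19
f 24 17 25
f 24 25 19
f 25 17 26
f 25 26 19
f 26 17 27
f 26 27 19
f 27 17 28
f 27 28 19
f 28 17 18
f 28 18 19
f 29 40 34
f 29 34 30
f 29 30 36
f 29 36 39
f 29 39 40
f 30 34 38
f 34 40 33
f 40 39 31
f 39 36 35
f 36 30 37
f 32 38 33
f 32 33 31
f 32 31 35
f 32 35 37
f 32 37 38
f 33 38 34
f 31 33 40
f 35 31 39
f 37 35 36
f 38 37 30
f 42 44 41
f 45 42 41
f 41 44 43
f 43 45 41
f 42 48 44
f 46 42 45
f 46 48 42
f 44 48 43
f 47 45 43
f 43 48 47
f 47 46 45
f 48 46 47
f 50 49 52
f 50 52 51
f 52 49 53
f 52 53 51
f 53 49 54
f 53 54 51
f 54 49 55
f 54 55 51
f 55 49 56
f 55 56 51
f 56 49 57
f 56 57 51
f 57 49 58
f 57 58 51
f 58 49 59
f 58 59 51
f 59 49 60
f 59 60 51
f 60 49 61
f 60 61 51
f 61 49 62
f 61 62 51
f 62 49 63
f 62 63 51
f 63 49 64
f 63 64 51
f 64 49 50
f 64 50 51



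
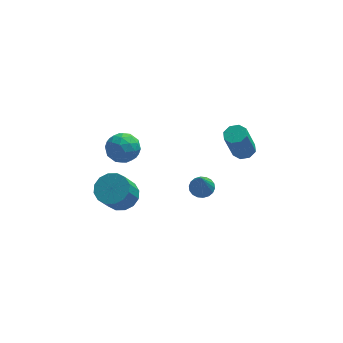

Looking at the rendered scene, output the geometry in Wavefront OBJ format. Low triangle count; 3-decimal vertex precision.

v -3.346 0.601 -3.988
v -2.321 0.56 -3.621
v -2.928 -0.362 -2.026
v -3.954 -0.321 -2.392
v -2.528 1.044 -3.42
v -3.135 0.123 -1.825
v -2.955 1.41 -3.371
v -3.562 0.488 -1.776
v -3.487 1.559 -3.487
v -4.094 0.637 -1.892
v -3.981 1.451 -3.738
v -4.588 0.529 -2.142
v -4.305 1.116 -4.055
v -4.912 0.194 -2.46
v -4.372 0.642 -4.354
v -4.979 -0.28 -2.759
v -4.165 0.157 -4.555
v -4.772 -0.764 -2.96
v -3.738 -0.208 -4.604
v -4.345 -1.13 -3.009
v -3.206 -0.357 -4.488
v -3.813 -1.279 -2.893
v -2.712 -0.249 -4.238
v -3.319 -1.171 -2.642
v -2.388 0.086 -3.92
v -2.995 -0.836 -2.325
v 1.317 0.46 -3.492
v 1.92 0.029 -3.657
v 1.143 -0.48 -1.668
v 2.059 0.297 -3.506
v 2.051 0.598 -3.351
v 1.897 0.872 -3.225
v 1.629 1.064 -3.151
v 1.299 1.136 -3.145
v 0.972 1.075 -3.208
v 0.714 0.892 -3.327
v 0.575 0.623 -3.479
v 0.583 0.323 -3.633
v 0.736 0.049 -3.76
v 1.005 -0.143 -3.833
v 1.335 -0.216 -3.839
v 1.662 -0.154 -3.776
v -4.045 2.188 -0.358
v -3.462 3.008 -0.813
v -2.818 1.012 -0.907
v -2.235 1.832 -1.362
v -2.314 1.755 -0.264
v -3.073 2.482 0.076
v -3.207 1.538 -1.796
v -3.966 2.265 -1.456
v -2.945 2.606 -1.702
v -2.393 2.74 -0.755
v -3.887 1.28 -0.965
v -3.335 1.414 -0.018
v -3.861 2.702 -0.537
v -2.419 1.318 -1.183
v -2.465 1.273 -0.537
v -2.123 1.755 -0.805
v -3.632 2.392 -0.015
v -3.29 2.874 -0.283
v -2.615 2.137 0.041
v -2.99 1.146 -1.437
v -2.648 1.628 -1.705
v -4.157 2.265 -0.915
v -3.815 2.747 -1.183
v -3.665 1.883 -1.761
v -3.214 2.947 -1.327
v -2.493 2.256 -1.65
v -3.065 2.083 -1.905
v -3.51 2.511 -1.705
v -2.89 3.026 -0.771
v -2.169 2.334 -1.093
v -2.216 2.289 -0.448
v -2.661 2.716 -0.248
v -2.586 2.79 -1.293
v -4.111 1.686 -0.627
v -3.39 0.994 -0.949
v -3.619 1.304 -1.472
v -4.064 1.731 -1.272
v -3.787 1.764 -0.07
v -3.066 1.073 -0.393
v -2.77 1.509 -0.015
v -3.215 1.937 0.185
v -3.694 1.23 -0.427
v 4.074 3.098 -2.689
v 4.73 2.754 -2.574
v 4.123 2.277 -0.536
v 3.466 2.622 -0.651
v 4.748 3.312 -2.439
v 4.14 2.835 -0.4
v 4.37 3.744 -2.45
v 3.763 3.267 -0.411
v 3.819 3.798 -2.601
v 3.212 3.322 -0.563
v 3.417 3.443 -2.804
v 2.81 2.966 -0.766
v 3.4 2.885 -2.94
v 2.792 2.408 -0.901
v 3.777 2.453 -2.929
v 3.17 1.976 -0.89
v 4.328 2.398 -2.777
v 3.721 1.922 -0.739
f 2 1 5
f 2 5 3
f 3 5 6
f 3 6 4
f 5 1 7
f 5 7 6
f 6 7 8
f 6 8 4
f 7 1 9
f 7 9 8
f 8 9 10
f 8 10 4
f 9 1 11
f 9 11 10
f 10 11 12
f 10 12 4
f 11 1 13
f 11 13 12
f 12 13 14
f 12 14 4
f 13 1 15
f 13 15 14
f 14 15 16
f 14 16 4
f 15 1 17
f 15 17 16
f 16 17 18
f 16 18 4
f 17 1 19
f 17 19 18
f 18 19 20
f 18 20 4
f 19 1 21
f 19 21 20
f 20 21 22
f 20 22 4
f 21 1 23
f 21 23 22
f 22 23 24
f 22 24 4
f 23 1 25
f 23 25 24
f 24 25 26
f 24 26 4
f 25 1 2
f 25 2 26
f 26 2 3
f 26 3 4
f 28 27 30
f 28 30 29
f 30 27 31
f 30 31 29
f 31 27 32
f 31 32 29
f 32 27 33
f 32 33 29
f 33 27 34
f 33 34 29
f 34 27 35
f 34 35 29
f 35 27 36
f 35 36 29
f 36 27 37
f 36 37 29
f 37 27 38
f 37 38 29
f 38 27 39
f 38 39 29
f 39 27 40
f 39 40 29
f 40 27 41
f 40 41 29
f 41 27 42
f 41 42 29
f 42 27 28
f 42 28 29
f 43 80 59
f 80 54 83
f 59 83 48
f 80 83 59
f 43 59 55
f 59 48 60
f 55 60 44
f 59 60 55
f 43 55 64
f 55 44 65
f 64 65 50
f 55 65 64
f 43 64 76
f 64 50 79
f 76 79 53
f 64 79 76
f 43 76 80
f 76 53 84
f 80 84 54
f 76 84 80
f 44 60 71
f 60 48 74
f 71 74 52
f 60 74 71
f 48 83 61
f 83 54 82
f 61 82 47
f 83 82 61
f 54 84 81
f 84 53 77
f 81 77 45
f 84 77 81
f 53 79 78
f 79 50 66
f 78 66 49
f 79 66 78
f 50 65 70
f 65 44 67
f 70 67 51
f 65 67 70
f 46 72 58
f 72 52 73
f 58 73 47
f 72 73 58
f 46 58 56
f 58 47 57
f 56 57 45
f 58 57 56
f 46 56 63
f 56 45 62
f 63 62 49
f 56 62 63
f 46 63 68
f 63 49 69
f 68 69 51
f 63 69 68
f 46 68 72
f 68 51 75
f 72 75 52
f 68 75 72
f 47 73 61
f 73 52 74
f 61 74 48
f 73 74 61
f 45 57 81
f 57 47 82
f 81 82 54
f 57 82 81
f 49 62 78
f 62 45 77
f 78 77 53
f 62 77 78
f 51 69 70
f 69 49 66
f 70 66 50
f 69 66 70
f 52 75 71
f 75 51 67
f 71 67 44
f 75 67 71
f 86 85 89
f 86 89 87
f 87 89 90
f 87 90 88
f 89 85 91
f 89 91 90
f 90 91 92
f 90 92 88
f 91 85 93
f 91 93 92
f 92 93 94
f 92 94 88
f 93 85 95
f 93 95 94
f 94 95 96
f 94 96 88
f 95 85 97
f 95 97 96
f 96 97 98
f 96 98 88
f 97 85 99
f 97 99 98
f 98 99 100
f 98 100 88
f 99 85 101
f 99 101 100
f 100 101 102
f 100 102 88
f 101 85 86
f 101 86 102
f 102 86 87
f 102 87 88



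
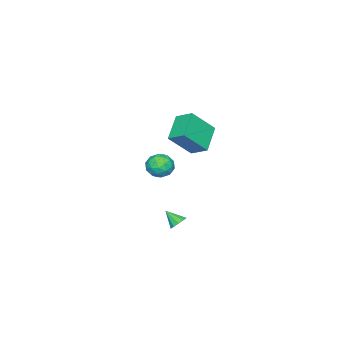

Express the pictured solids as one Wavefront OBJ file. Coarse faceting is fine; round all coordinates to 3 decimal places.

v 3.763 -0.075 3.862
v 4.547 -0.243 3.546
v 3.213 -1.037 3.014
v 3.997 -1.205 2.698
v 3.804 -1.424 3.509
v 4.143 -0.829 4.033
v 3.617 -0.451 2.527
v 3.956 0.144 3.051
v 4.456 -0.476 2.72
v 4.572 -1.077 3.327
v 3.188 -0.203 3.233
v 3.304 -0.804 3.84
v 4.203 -0.075 3.778
v 3.557 -1.205 2.782
v 3.443 -1.334 3.259
v 3.904 -1.433 3.073
v 3.966 -0.419 4.065
v 4.427 -0.518 3.879
v 3.99 -1.212 3.857
v 3.333 -0.762 2.681
v 3.794 -0.861 2.495
v 3.856 0.153 3.487
v 4.317 0.054 3.301
v 3.77 -0.068 2.703
v 4.611 -0.31 3.107
v 4.288 -0.876 2.609
v 4.064 -0.432 2.508
v 4.264 -0.083 2.816
v 4.679 -0.664 3.464
v 4.356 -1.229 2.966
v 4.242 -1.358 3.443
v 4.442 -1.008 3.751
v 4.626 -0.8 2.979
v 3.404 -0.051 3.594
v 3.081 -0.616 3.096
v 3.318 -0.272 2.809
v 3.518 0.078 3.117
v 3.472 -0.404 3.951
v 3.149 -0.97 3.453
v 3.496 -1.197 3.744
v 3.696 -0.848 4.052
v 3.134 -0.48 3.581
v -4.919 -3.86 0.886
v -3.73 -4.714 2.433
v -4.916 -2.73 1.508
v -3.727 -3.584 3.055
v -3.293 -3.336 -0.075
v -2.104 -4.19 1.472
v -3.29 -2.206 0.547
v -2.101 -3.06 2.094
v 2.142 -0.581 -2.283
v 2.572 -0.309 -1.963
v 2.158 -1.459 -1.557
v 2.243 -0.203 -1.828
v 1.876 -0.241 -1.866
v 1.611 -0.409 -2.064
v 1.549 -0.642 -2.345
v 1.713 -0.852 -2.603
v 2.042 -0.958 -2.738
v 2.409 -0.92 -2.7
v 2.674 -0.752 -2.502
v 2.736 -0.519 -2.221
f 1 38 17
f 38 12 41
f 17 41 6
f 38 41 17
f 1 17 13
f 17 6 18
f 13 18 2
f 17 18 13
f 1 13 22
f 13 2 23
f 22 23 8
f 13 23 22
f 1 22 34
f 22 8 37
f 34 37 11
f 22 37 34
f 1 34 38
f 34 11 42
f 38 42 12
f 34 42 38
f 2 18 29
f 18 6 32
f 29 32 10
f 18 32 29
f 6 41 19
f 41 12 40
f 19 40 5
f 41 40 19
f 12 42 39
f 42 11 35
f 39 35 3
f 42 35 39
f 11 37 36
f 37 8 24
f 36 24 7
f 37 24 36
f 8 23 28
f 23 2 25
f 28 25 9
f 23 25 28
f 4 30 16
f 30 10 31
f 16 31 5
f 30 31 16
f 4 16 14
f 16 5 15
f 14 15 3
f 16 15 14
f 4 14 21
f 14 3 20
f 21 20 7
f 14 20 21
f 4 21 26
f 21 7 27
f 26 27 9
f 21 27 26
f 4 26 30
f 26 9 33
f 30 33 10
f 26 33 30
f 5 31 19
f 31 10 32
f 19 32 6
f 31 32 19
f 3 15 39
f 15 5 40
f 39 40 12
f 15 40 39
f 7 20 36
f 20 3 35
f 36 35 11
f 20 35 36
f 9 27 28
f 27 7 24
f 28 24 8
f 27 24 28
f 10 33 29
f 33 9 25
f 29 25 2
f 33 25 29
f 44 46 43
f 47 44 43
f 43 46 45
f 45 47 43
f 44 50 46
f 48 44 47
f 48 50 44
f 46 50 45
f 49 47 45
f 45 50 49
f 49 48 47
f 50 48 49
f 52 51 54
f 52 54 53
f 54 51 55
f 54 55 53
f 55 51 56
f 55 56 53
f 56 51 57
f 56 57 53
f 57 51 58
f 57 58 53
f 58 51 59
f 58 59 53
f 59 51 60
f 59 60 53
f 60 51 61
f 60 61 53
f 61 51 62
f 61 62 53
f 62 51 52
f 62 52 53



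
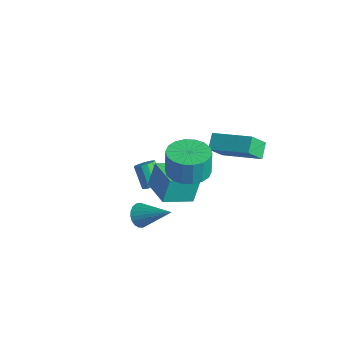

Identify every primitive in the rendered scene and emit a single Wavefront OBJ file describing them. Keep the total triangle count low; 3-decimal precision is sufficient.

v -0.995 -0.007 -2.133
v -1.104 0.512 -0.891
v -0.541 1.442 -2.698
v -0.651 1.961 -1.457
v 0.651 -0.401 -1.823
v 0.541 0.118 -0.582
v 1.104 1.048 -2.389
v 0.995 1.567 -1.147
v 0.574 3.207 -0.584
v 0.575 2.347 0.47
v 0.104 3.81 -0.091
v 0.105 2.951 0.963
v 2.415 4.069 0.117
v 2.416 3.21 1.171
v 1.945 4.673 0.61
v 1.946 3.813 1.664
v 2.346 -0.248 2.085
v 3.257 -0.735 2.211
v 3.144 -0.618 3.48
v 2.234 -0.132 3.355
v 3.381 -0.29 2.181
v 3.268 -0.174 3.45
v 3.3 0.163 2.132
v 3.188 0.28 3.402
v 3.031 0.534 2.074
v 2.918 0.651 3.344
v 2.626 0.751 2.018
v 2.513 0.868 3.288
v 2.165 0.77 1.975
v 2.053 0.887 3.245
v 1.741 0.587 1.955
v 1.628 0.704 3.224
v 1.436 0.238 1.96
v 1.323 0.355 3.229
v 1.312 -0.206 1.99
v 1.199 -0.09 3.259
v 1.392 -0.66 2.038
v 1.28 -0.543 3.308
v 1.662 -1.031 2.096
v 1.549 -0.914 3.366
v 2.067 -1.248 2.152
v 1.954 -1.131 3.422
v 2.527 -1.267 2.195
v 2.415 -1.15 3.465
v 2.952 -1.084 2.216
v 2.839 -0.967 3.485
v -2.026 1.062 -3.95
v -1.653 0.932 -3.582
v -2.541 1.109 -2.621
v -2.914 1.238 -2.99
v -1.635 1.233 -3.62
v -2.523 1.41 -2.66
v -1.741 1.48 -3.764
v -2.628 1.657 -2.803
v -1.937 1.594 -3.966
v -2.825 1.771 -3.005
v -2.162 1.539 -4.164
v -3.05 1.716 -3.203
v -2.343 1.332 -4.293
v -3.231 1.509 -3.333
v -2.424 1.039 -4.314
v -3.312 1.216 -3.354
v -2.379 0.754 -4.22
v -3.267 0.931 -3.259
v -2.221 0.566 -4.039
v -3.109 0.743 -3.079
v -2.002 0.535 -3.831
v -2.89 0.712 -2.87
v -1.79 0.672 -3.66
v -2.678 0.849 -2.7
v 1.51 -2.329 -0.712
v 1.887 -2.271 -1.238
v 2.95 -1.671 0.392
v 1.768 -2.028 -1.227
v 1.604 -1.838 -1.127
v 1.424 -1.733 -0.955
v 1.259 -1.731 -0.741
v 1.137 -1.832 -0.522
v 1.08 -2.02 -0.336
v 1.097 -2.261 -0.215
v 1.186 -2.513 -0.179
v 1.331 -2.734 -0.236
v 1.507 -2.885 -0.375
v 1.683 -2.94 -0.573
v 1.83 -2.89 -0.794
v 1.921 -2.742 -1.001
v 1.941 -2.523 -1.158
f 2 4 1
f 5 2 1
f 1 4 3
f 3 5 1
f 2 8 4
f 6 2 5
f 6 8 2
f 4 8 3
f 7 5 3
f 3 8 7
f 7 6 5
f 8 6 7
f 10 12 9
f 13 10 9
f 9 12 11
f 11 13 9
f 10 16 12
f 14 10 13
f 14 16 10
f 12 16 11
f 15 13 11
f 11 16 15
f 15 14 13
f 16 14 15
f 18 17 21
f 18 21 19
f 19 21 22
f 19 22 20
f 21 17 23
f 21 23 22
f 22 23 24
f 22 24 20
f 23 17 25
f 23 25 24
f 24 25 26
f 24 26 20
f 25 17 27
f 25 27 26
f 26 27 28
f 26 28 20
f 27 17 29
f 27 29 28
f 28 29 30
f 28 30 20
f 29 17 31
f 29 31 30
f 30 31 32
f 30 32 20
f 31 17 33
f 31 33 32
f 32 33 34
f 32 34 20
f 33 17 35
f 33 35 34
f 34 35 36
f 34 36 20
f 35 17 37
f 35 37 36
f 36 37 38
f 36 38 20
f 37 17 39
f 37 39 38
f 38 39 40
f 38 40 20
f 39 17 41
f 39 41 40
f 40 41 42
f 40 42 20
f 41 17 43
f 41 43 42
f 42 43 44
f 42 44 20
f 43 17 45
f 43 45 44
f 44 45 46
f 44 46 20
f 45 17 18
f 45 18 46
f 46 18 19
f 46 19 20
f 48 47 51
f 48 51 49
f 49 51 52
f 49 52 50
f 51 47 53
f 51 53 52
f 52 53 54
f 52 54 50
f 53 47 55
f 53 55 54
f 54 55 56
f 54 56 50
f 55 47 57
f 55 57 56
f 56 57 58
f 56 58 50
f 57 47 59
f 57 59 58
f 58 59 60
f 58 60 50
f 59 47 61
f 59 61 60
f 60 61 62
f 60 62 50
f 61 47 63
f 61 63 62
f 62 63 64
f 62 64 50
f 63 47 65
f 63 65 64
f 64 65 66
f 64 66 50
f 65 47 67
f 65 67 66
f 66 67 68
f 66 68 50
f 67 47 69
f 67 69 68
f 68 69 70
f 68 70 50
f 69 47 48
f 69 48 70
f 70 48 49
f 70 49 50
f 72 71 74
f 72 74 73
f 74 71 75
f 74 75 73
f 75 71 76
f 75 76 73
f 76 71 77
f 76 77 73
f 77 71 78
f 77 78 73
f 78 71 79
f 78 79 73
f 79 71 80
f 79 80 73
f 80 71 81
f 80 81 73
f 81 71 82
f 81 82 73
f 82 71 83
f 82 83 73
f 83 71 84
f 83 84 73
f 84 71 85
f 84 85 73
f 85 71 86
f 85 86 73
f 86 71 87
f 86 87 73
f 87 71 72
f 87 72 73



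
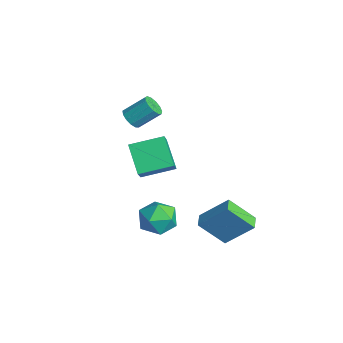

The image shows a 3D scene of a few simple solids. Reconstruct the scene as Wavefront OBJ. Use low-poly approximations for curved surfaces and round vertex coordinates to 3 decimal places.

v 3.892 2.281 -4.477
v 3.318 1.027 -3.07
v 3.138 2.672 -4.436
v 2.565 1.417 -3.029
v 4.635 3.563 -3.031
v 4.062 2.308 -1.624
v 3.882 3.953 -2.99
v 3.308 2.699 -1.583
v 1.544 -1.83 2.517
v 2.444 -2.313 3.602
v 1.952 -0.109 2.944
v 2.852 -0.591 4.029
v 2.928 -1.869 1.351
v 3.828 -2.351 2.436
v 3.336 -0.147 1.778
v 4.236 -0.63 2.863
v 2.819 -0.017 -1.702
v 3.394 -0.166 -2.658
v 2.426 -1.794 -1.662
v 3.001 -1.943 -2.618
v 3.546 -1.686 -1.668
v 3.789 -0.587 -1.693
v 2.031 -1.373 -2.627
v 2.274 -0.274 -2.652
v 2.907 -1.004 -3.23
v 3.843 -1.197 -2.637
v 1.977 -0.763 -1.683
v 2.913 -0.956 -1.09
v -2.087 -0.47 1.734
v -1.672 -0.888 2.072
v -1.337 0.231 3.045
v -1.753 0.65 2.706
v -1.458 -0.718 1.803
v -1.123 0.401 2.776
v -1.445 -0.469 1.512
v -1.11 0.65 2.485
v -1.635 -0.221 1.291
v -1.3 0.898 2.264
v -1.969 -0.051 1.211
v -1.634 1.068 2.184
v -2.34 -0.014 1.297
v -2.006 1.105 2.269
v -2.632 -0.122 1.521
v -2.297 0.997 2.494
v -2.75 -0.34 1.813
v -2.415 0.779 2.786
v -2.658 -0.599 2.08
v -2.323 0.52 3.052
v -2.385 -0.817 2.236
v -2.05 0.302 3.209
v -2.017 -0.925 2.234
v -1.683 0.194 3.206
f 2 4 1
f 5 2 1
f 1 4 3
f 3 5 1
f 2 8 4
f 6 2 5
f 6 8 2
f 4 8 3
f 7 5 3
f 3 8 7
f 7 6 5
f 8 6 7
f 10 12 9
f 13 10 9
f 9 12 11
f 11 13 9
f 10 16 12
f 14 10 13
f 14 16 10
f 12 16 11
f 15 13 11
f 11 16 15
f 15 14 13
f 16 14 15
f 17 28 22
f 17 22 18
f 17 18 24
f 17 24 27
f 17 27 28
f 18 22 26
f 22 28 21
f 28 27 19
f 27 24 23
f 24 18 25
f 20 26 21
f 20 21 19
f 20 19 23
f 20 23 25
f 20 25 26
f 21 26 22
f 19 21 28
f 23 19 27
f 25 23 24
f 26 25 18
f 30 29 33
f 30 33 31
f 31 33 34
f 31 34 32
f 33 29 35
f 33 35 34
f 34 35 36
f 34 36 32
f 35 29 37
f 35 37 36
f 36 37 38
f 36 38 32
f 37 29 39
f 37 39 38
f 38 39 40
f 38 40 32
f 39 29 41
f 39 41 40
f 40 41 42
f 40 42 32
f 41 29 43
f 41 43 42
f 42 43 44
f 42 44 32
f 43 29 45
f 43 45 44
f 44 45 46
f 44 46 32
f 45 29 47
f 45 47 46
f 46 47 48
f 46 48 32
f 47 29 49
f 47 49 48
f 48 49 50
f 48 50 32
f 49 29 51
f 49 51 50
f 50 51 52
f 50 52 32
f 51 29 30
f 51 30 52
f 52 30 31
f 52 31 32



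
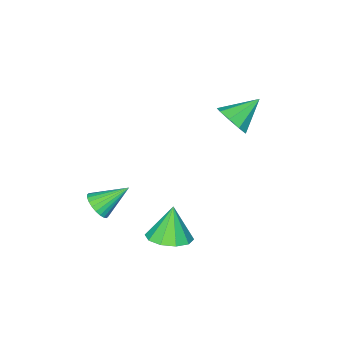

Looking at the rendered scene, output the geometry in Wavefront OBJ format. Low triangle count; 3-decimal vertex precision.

v -2.704 3.19 1.738
v -2.266 2.937 2.459
v -3.996 3.47 2.622
v -2.197 3.529 2.372
v -2.365 3.962 1.989
v -2.692 4.034 1.489
v -3.024 3.711 1.105
v -3.207 3.144 1.018
v -3.154 2.599 1.267
v -2.891 2.33 1.737
v -2.54 2.464 2.208
v 0.957 3.421 -3.577
v 1.658 2.685 -3.497
v 0.463 3.119 -2.043
v 1.92 3.226 -3.306
v 1.814 3.841 -3.219
v 1.38 4.296 -3.269
v 0.785 4.417 -3.436
v 0.255 4.157 -3.658
v -0.007 3.616 -3.849
v 0.099 3.001 -3.936
v 0.533 2.546 -3.886
v 1.128 2.426 -3.718
v 2.437 0.618 -2.508
v 2.823 1.225 -2.464
v 1.283 1.282 -1.552
v 2.665 1.276 -2.691
v 2.472 1.228 -2.89
v 2.275 1.086 -3.03
v 2.102 0.873 -3.091
v 1.98 0.622 -3.064
v 1.928 0.37 -2.952
v 1.953 0.155 -2.772
v 2.052 0.011 -2.552
v 2.21 -0.04 -2.325
v 2.403 0.008 -2.127
v 2.6 0.15 -1.986
v 2.773 0.362 -1.925
v 2.895 0.614 -1.952
v 2.947 0.866 -2.065
v 2.922 1.081 -2.244
f 2 1 4
f 2 4 3
f 4 1 5
f 4 5 3
f 5 1 6
f 5 6 3
f 6 1 7
f 6 7 3
f 7 1 8
f 7 8 3
f 8 1 9
f 8 9 3
f 9 1 10
f 9 10 3
f 10 1 11
f 10 11 3
f 11 1 2
f 11 2 3
f 13 12 15
f 13 15 14
f 15 12 16
f 15 16 14
f 16 12 17
f 16 17 14
f 17 12 18
f 17 18 14
f 18 12 19
f 18 19 14
f 19 12 20
f 19 20 14
f 20 12 21
f 20 21 14
f 21 12 22
f 21 22 14
f 22 12 23
f 22 23 14
f 23 12 13
f 23 13 14
f 25 24 27
f 25 27 26
f 27 24 28
f 27 28 26
f 28 24 29
f 28 29 26
f 29 24 30
f 29 30 26
f 30 24 31
f 30 31 26
f 31 24 32
f 31 32 26
f 32 24 33
f 32 33 26
f 33 24 34
f 33 34 26
f 34 24 35
f 34 35 26
f 35 24 36
f 35 36 26
f 36 24 37
f 36 37 26
f 37 24 38
f 37 38 26
f 38 24 39
f 38 39 26
f 39 24 40
f 39 40 26
f 40 24 41
f 40 41 26
f 41 24 25
f 41 25 26



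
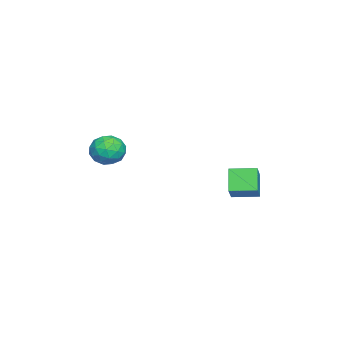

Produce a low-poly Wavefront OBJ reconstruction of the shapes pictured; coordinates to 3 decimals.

v -1.239 3.067 -3.686
v -2.338 2.778 -2.408
v -1.525 4.698 -3.562
v -2.623 4.409 -2.284
v -0.097 3.191 -2.676
v -1.195 2.902 -1.398
v -0.382 4.822 -2.552
v -1.481 4.533 -1.274
v -0.262 -3.582 0.132
v 0.444 -2.723 0.408
v 1.196 -4.697 -0.128
v 1.902 -3.838 0.148
v 1.234 -4.31 0.95
v 0.333 -3.621 1.111
v 1.307 -3.799 -0.831
v 0.406 -3.11 -0.67
v 1.414 -2.857 -0.187
v 1.369 -3.173 0.913
v 0.271 -4.247 -0.633
v 0.226 -4.563 0.467
v -0.037 -3.055 0.293
v 1.677 -4.365 -0.013
v 1.285 -4.643 0.459
v 1.7 -4.138 0.621
v -0.103 -3.583 0.706
v 0.312 -3.077 0.868
v 0.777 -4.011 1.187
v 1.328 -4.343 -0.588
v 1.743 -3.837 -0.426
v -0.06 -3.282 -0.341
v 0.355 -2.777 -0.179
v 0.863 -3.409 -0.907
v 0.948 -2.628 0.105
v 1.805 -3.284 -0.048
v 1.456 -3.261 -0.623
v 0.926 -2.856 -0.529
v 0.921 -2.814 0.752
v 1.779 -3.469 0.599
v 1.386 -3.747 1.071
v 0.856 -3.342 1.165
v 1.492 -2.893 0.402
v -0.139 -3.951 -0.319
v 0.719 -4.606 -0.472
v 0.784 -4.078 -0.885
v 0.254 -3.673 -0.791
v -0.165 -4.136 0.328
v 0.692 -4.792 0.175
v 0.714 -4.564 0.809
v 0.184 -4.159 0.903
v 0.148 -4.527 -0.122
f 2 4 1
f 5 2 1
f 1 4 3
f 3 5 1
f 2 8 4
f 6 2 5
f 6 8 2
f 4 8 3
f 7 5 3
f 3 8 7
f 7 6 5
f 8 6 7
f 9 46 25
f 46 20 49
f 25 49 14
f 46 49 25
f 9 25 21
f 25 14 26
f 21 26 10
f 25 26 21
f 9 21 30
f 21 10 31
f 30 31 16
f 21 31 30
f 9 30 42
f 30 16 45
f 42 45 19
f 30 45 42
f 9 42 46
f 42 19 50
f 46 50 20
f 42 50 46
f 10 26 37
f 26 14 40
f 37 40 18
f 26 40 37
f 14 49 27
f 49 20 48
f 27 48 13
f 49 48 27
f 20 50 47
f 50 19 43
f 47 43 11
f 50 43 47
f 19 45 44
f 45 16 32
f 44 32 15
f 45 32 44
f 16 31 36
f 31 10 33
f 36 33 17
f 31 33 36
f 12 38 24
f 38 18 39
f 24 39 13
f 38 39 24
f 12 24 22
f 24 13 23
f 22 23 11
f 24 23 22
f 12 22 29
f 22 11 28
f 29 28 15
f 22 28 29
f 12 29 34
f 29 15 35
f 34 35 17
f 29 35 34
f 12 34 38
f 34 17 41
f 38 41 18
f 34 41 38
f 13 39 27
f 39 18 40
f 27 40 14
f 39 40 27
f 11 23 47
f 23 13 48
f 47 48 20
f 23 48 47
f 15 28 44
f 28 11 43
f 44 43 19
f 28 43 44
f 17 35 36
f 35 15 32
f 36 32 16
f 35 32 36
f 18 41 37
f 41 17 33
f 37 33 10
f 41 33 37



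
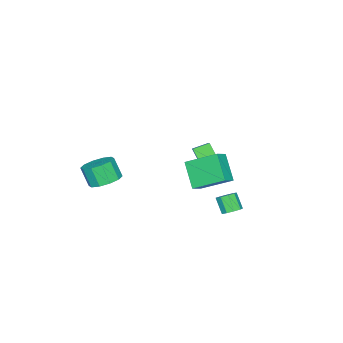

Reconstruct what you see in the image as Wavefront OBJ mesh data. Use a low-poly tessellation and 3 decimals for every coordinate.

v 1.458 4.088 2.052
v 1.99 3.734 2.032
v 1.615 3.118 2.927
v 1.082 3.472 2.948
v 2.05 4.079 2.294
v 1.675 3.463 3.19
v 1.833 4.428 2.443
v 1.458 3.813 3.339
v 1.44 4.619 2.409
v 1.065 4.003 3.305
v 1.055 4.56 2.208
v 0.68 3.945 3.104
v 0.859 4.281 1.934
v 0.484 3.665 2.83
v 0.943 3.911 1.715
v 0.568 3.296 2.611
v 1.267 3.624 1.654
v 0.892 3.009 2.55
v 1.681 3.554 1.779
v 1.306 2.938 2.675
v 2.75 -3.562 2.651
v 3.737 -3.342 2.894
v 3.578 -3.998 4.132
v 2.59 -4.218 3.889
v 3.368 -2.859 3.103
v 3.209 -3.515 4.341
v 2.763 -2.644 3.139
v 2.604 -3.3 4.377
v 2.153 -2.78 2.989
v 1.994 -3.436 4.227
v 1.771 -3.214 2.71
v 1.612 -3.87 3.948
v 1.762 -3.782 2.408
v 1.603 -4.438 3.646
v 2.131 -4.265 2.199
v 1.972 -4.921 3.437
v 2.736 -4.48 2.163
v 2.577 -5.136 3.401
v 3.346 -4.344 2.313
v 3.187 -5 3.551
v 3.728 -3.91 2.592
v 3.569 -4.566 3.83
v 0.534 1.538 2.458
v -0.378 0.501 3.805
v 0.015 3.387 3.529
v -0.897 2.351 4.877
v 1.417 1.469 3.003
v 0.505 0.433 4.351
v 0.898 3.319 4.075
v -0.014 2.282 5.422
v -2.744 0.965 2.36
v -3.153 -0.014 3.597
v -1.725 1.595 3.195
v -2.134 0.615 4.433
v -2.026 0.245 2.027
v -2.435 -0.735 3.265
v -1.007 0.874 2.863
v -1.416 -0.105 4.1
f 2 1 5
f 2 5 3
f 3 5 6
f 3 6 4
f 5 1 7
f 5 7 6
f 6 7 8
f 6 8 4
f 7 1 9
f 7 9 8
f 8 9 10
f 8 10 4
f 9 1 11
f 9 11 10
f 10 11 12
f 10 12 4
f 11 1 13
f 11 13 12
f 12 13 14
f 12 14 4
f 13 1 15
f 13 15 14
f 14 15 16
f 14 16 4
f 15 1 17
f 15 17 16
f 16 17 18
f 16 18 4
f 17 1 19
f 17 19 18
f 18 19 20
f 18 20 4
f 19 1 2
f 19 2 20
f 20 2 3
f 20 3 4
f 22 21 25
f 22 25 23
f 23 25 26
f 23 26 24
f 25 21 27
f 25 27 26
f 26 27 28
f 26 28 24
f 27 21 29
f 27 29 28
f 28 29 30
f 28 30 24
f 29 21 31
f 29 31 30
f 30 31 32
f 30 32 24
f 31 21 33
f 31 33 32
f 32 33 34
f 32 34 24
f 33 21 35
f 33 35 34
f 34 35 36
f 34 36 24
f 35 21 37
f 35 37 36
f 36 37 38
f 36 38 24
f 37 21 39
f 37 39 38
f 38 39 40
f 38 40 24
f 39 21 41
f 39 41 40
f 40 41 42
f 40 42 24
f 41 21 22
f 41 22 42
f 42 22 23
f 42 23 24
f 44 46 43
f 47 44 43
f 43 46 45
f 45 47 43
f 44 50 46
f 48 44 47
f 48 50 44
f 46 50 45
f 49 47 45
f 45 50 49
f 49 48 47
f 50 48 49
f 52 54 51
f 55 52 51
f 51 54 53
f 53 55 51
f 52 58 54
f 56 52 55
f 56 58 52
f 54 58 53
f 57 55 53
f 53 58 57
f 57 56 55
f 58 56 57



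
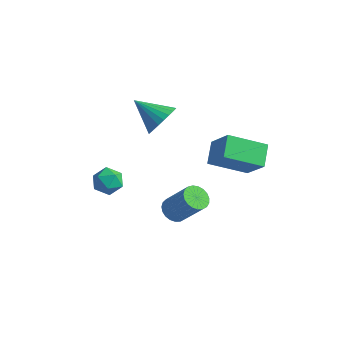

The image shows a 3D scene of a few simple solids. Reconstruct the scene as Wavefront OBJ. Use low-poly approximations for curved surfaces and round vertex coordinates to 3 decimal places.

v -1.858 -0.775 0.939
v -1.32 -0.404 0.558
v -1.76 -1.716 0.162
v -1.222 -1.345 -0.219
v -1.082 -1.603 0.479
v -1.143 -1.021 0.959
v -1.937 -1.099 -0.239
v -1.998 -0.517 0.241
v -1.369 -0.604 -0.17
v -0.84 -0.916 0.273
v -2.24 -1.204 0.447
v -1.711 -1.516 0.89
v 3.218 2.477 1.029
v 1.988 1.282 1.823
v 2.763 3.358 1.651
v 1.533 2.162 2.444
v 4.287 2.178 2.236
v 3.057 0.982 3.029
v 3.832 3.058 2.857
v 2.602 1.863 3.651
v -0.36 1.22 3.487
v 0.072 1.401 4.232
v -1.72 0.98 4.333
v -0.04 1.713 4.142
v -0.2 1.95 3.952
v -0.384 2.076 3.691
v -0.565 2.071 3.399
v -0.714 1.937 3.12
v -0.81 1.694 2.898
v -0.837 1.379 2.765
v -0.791 1.039 2.742
v -0.68 0.727 2.832
v -0.52 0.49 3.022
v -0.336 0.364 3.283
v -0.155 0.369 3.575
v -0.005 0.503 3.853
v 0.09 0.746 4.076
v 0.117 1.062 4.209
v 3.279 -2.619 2.205
v 3.649 -3.031 1.95
v 4.671 -2.914 3.24
v 4.301 -2.501 3.495
v 3.74 -2.814 1.857
v 4.763 -2.696 3.147
v 3.752 -2.563 1.825
v 4.775 -2.445 3.114
v 3.682 -2.321 1.858
v 4.705 -2.203 3.148
v 3.543 -2.131 1.951
v 4.565 -2.013 3.241
v 3.357 -2.025 2.089
v 4.38 -1.908 3.378
v 3.159 -2.022 2.246
v 4.181 -1.905 3.536
v 2.98 -2.122 2.396
v 4.003 -2.005 3.686
v 2.854 -2.308 2.514
v 3.876 -2.191 3.803
v 2.801 -2.548 2.577
v 3.823 -2.43 3.867
v 2.831 -2.8 2.577
v 3.853 -2.682 3.867
v 2.938 -3.021 2.512
v 3.96 -2.903 3.802
v 3.104 -3.172 2.394
v 4.126 -3.054 3.684
v 3.3 -3.227 2.244
v 4.322 -3.11 3.534
v 3.493 -3.178 2.086
v 4.515 -3.06 3.376
f 1 12 6
f 1 6 2
f 1 2 8
f 1 8 11
f 1 11 12
f 2 6 10
f 6 12 5
f 12 11 3
f 11 8 7
f 8 2 9
f 4 10 5
f 4 5 3
f 4 3 7
f 4 7 9
f 4 9 10
f 5 10 6
f 3 5 12
f 7 3 11
f 9 7 8
f 10 9 2
f 14 16 13
f 17 14 13
f 13 16 15
f 15 17 13
f 14 20 16
f 18 14 17
f 18 20 14
f 16 20 15
f 19 17 15
f 15 20 19
f 19 18 17
f 20 18 19
f 22 21 24
f 22 24 23
f 24 21 25
f 24 25 23
f 25 21 26
f 25 26 23
f 26 21 27
f 26 27 23
f 27 21 28
f 27 28 23
f 28 21 29
f 28 29 23
f 29 21 30
f 29 30 23
f 30 21 31
f 30 31 23
f 31 21 32
f 31 32 23
f 32 21 33
f 32 33 23
f 33 21 34
f 33 34 23
f 34 21 35
f 34 35 23
f 35 21 36
f 35 36 23
f 36 21 37
f 36 37 23
f 37 21 38
f 37 38 23
f 38 21 22
f 38 22 23
f 40 39 43
f 40 43 41
f 41 43 44
f 41 44 42
f 43 39 45
f 43 45 44
f 44 45 46
f 44 46 42
f 45 39 47
f 45 47 46
f 46 47 48
f 46 48 42
f 47 39 49
f 47 49 48
f 48 49 50
f 48 50 42
f 49 39 51
f 49 51 50
f 50 51 52
f 50 52 42
f 51 39 53
f 51 53 52
f 52 53 54
f 52 54 42
f 53 39 55
f 53 55 54
f 54 55 56
f 54 56 42
f 55 39 57
f 55 57 56
f 56 57 58
f 56 58 42
f 57 39 59
f 57 59 58
f 58 59 60
f 58 60 42
f 59 39 61
f 59 61 60
f 60 61 62
f 60 62 42
f 61 39 63
f 61 63 62
f 62 63 64
f 62 64 42
f 63 39 65
f 63 65 64
f 64 65 66
f 64 66 42
f 65 39 67
f 65 67 66
f 66 67 68
f 66 68 42
f 67 39 69
f 67 69 68
f 68 69 70
f 68 70 42
f 69 39 40
f 69 40 70
f 70 40 41
f 70 41 42



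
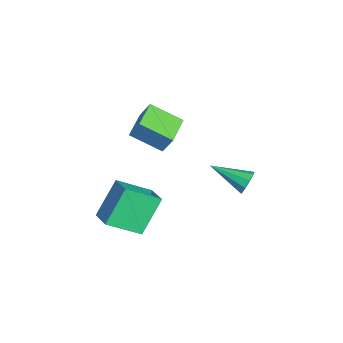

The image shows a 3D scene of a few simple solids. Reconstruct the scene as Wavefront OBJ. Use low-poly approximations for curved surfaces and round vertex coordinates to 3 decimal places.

v -1.781 -3.341 -1.009
v -0.686 -3.043 -0.59
v -1.797 -1.628 -2.188
v -0.701 -1.33 -1.77
v -0.859 -4.45 -2.63
v 0.237 -4.152 -2.212
v -0.874 -2.737 -3.81
v 0.221 -2.439 -3.391
v -2.734 -2.005 2.924
v -2.411 -1.572 4.018
v -2.014 -0.576 2.145
v -1.691 -0.142 3.239
v -1.429 -2.718 2.821
v -1.106 -2.284 3.915
v -0.709 -1.288 2.042
v -0.386 -0.855 3.136
v -1.394 2.922 -2.015
v -1.16 2.558 -2.552
v -2.366 1.278 -1.325
v -0.856 2.529 -2.193
v -0.803 2.683 -1.75
v -1.027 2.949 -1.431
v -1.422 3.202 -1.385
v -1.805 3.324 -1.633
v -1.995 3.258 -2.06
v -1.904 3.034 -2.466
v -1.574 2.758 -2.66
f 2 4 1
f 5 2 1
f 1 4 3
f 3 5 1
f 2 8 4
f 6 2 5
f 6 8 2
f 4 8 3
f 7 5 3
f 3 8 7
f 7 6 5
f 8 6 7
f 10 12 9
f 13 10 9
f 9 12 11
f 11 13 9
f 10 16 12
f 14 10 13
f 14 16 10
f 12 16 11
f 15 13 11
f 11 16 15
f 15 14 13
f 16 14 15
f 18 17 20
f 18 20 19
f 20 17 21
f 20 21 19
f 21 17 22
f 21 22 19
f 22 17 23
f 22 23 19
f 23 17 24
f 23 24 19
f 24 17 25
f 24 25 19
f 25 17 26
f 25 26 19
f 26 17 27
f 26 27 19
f 27 17 18
f 27 18 19

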